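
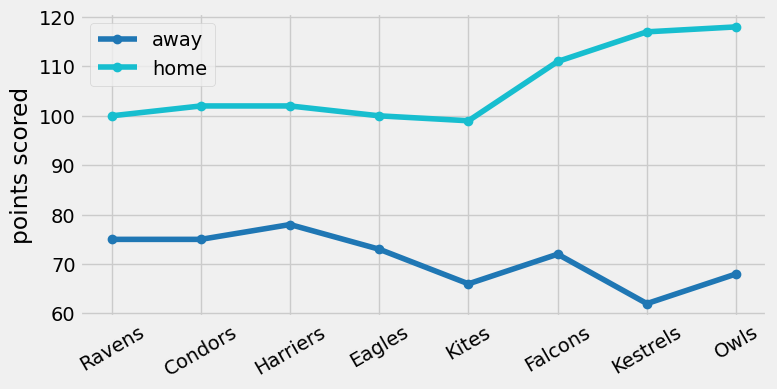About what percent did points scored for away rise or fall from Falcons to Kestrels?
Falcons ≈ 70, Kestrels ≈ 60; (60 − 70) / 70 ≈ -14.3%.

≈ -14.3%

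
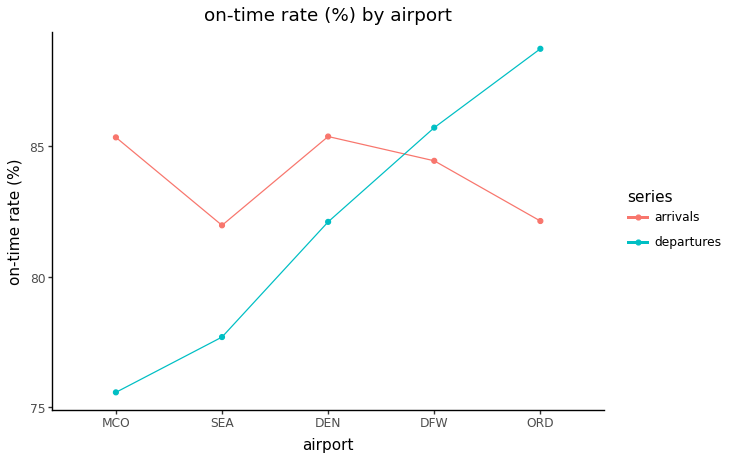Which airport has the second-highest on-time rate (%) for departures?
Top 3 for departures: ORD ≈ 88, DFW ≈ 86, DEN ≈ 82.

DFW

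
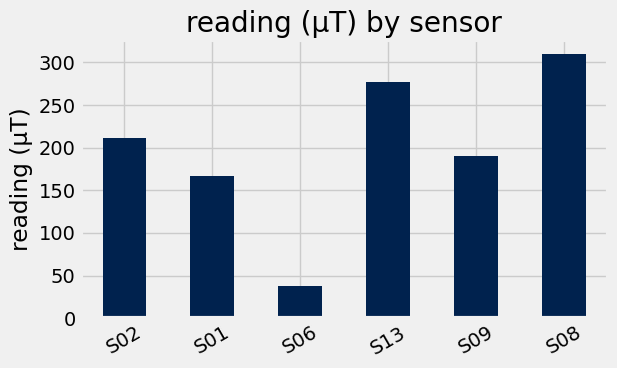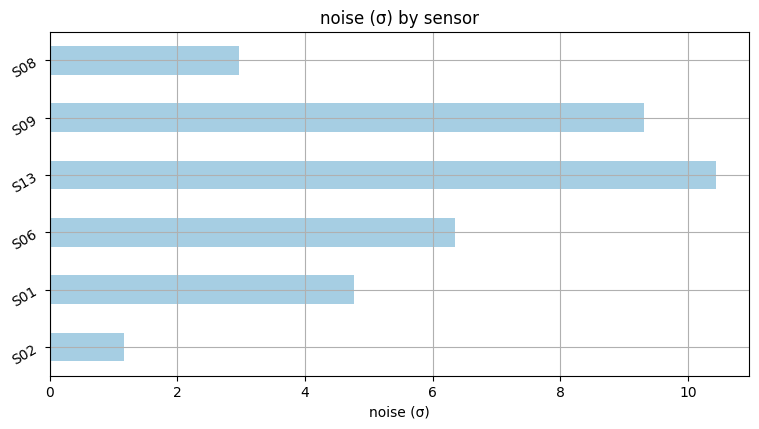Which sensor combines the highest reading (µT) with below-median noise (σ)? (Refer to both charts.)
S08

Chart 2 median noise (σ) ≈ 6; below-median sensors: S02, S01, S08. Among those, S08 has the highest reading (µT) (≈ 300).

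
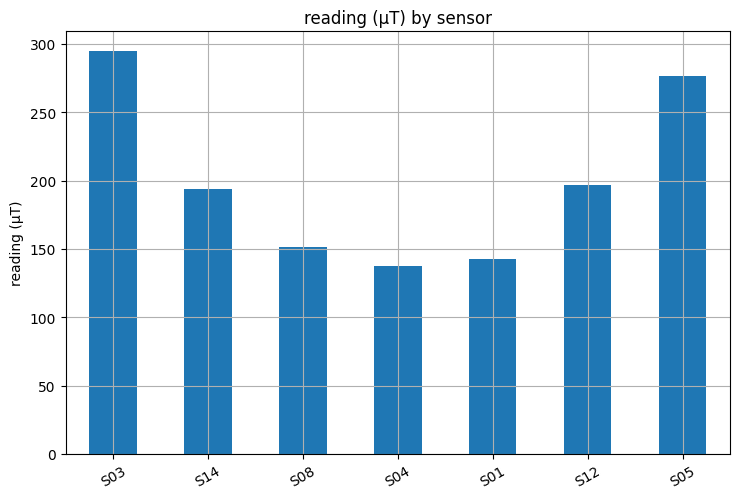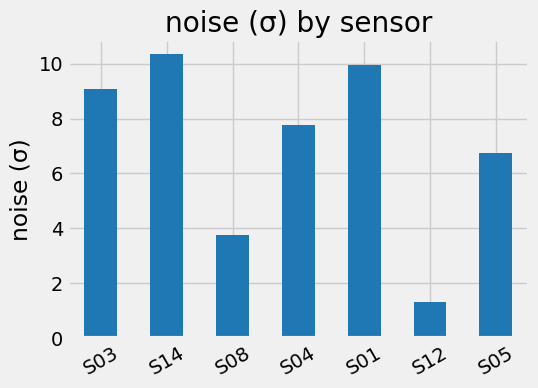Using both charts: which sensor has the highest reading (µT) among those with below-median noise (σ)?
S05

Chart 2 median noise (σ) ≈ 8; below-median sensors: S08, S12, S05. Among those, S05 has the highest reading (µT) (≈ 300).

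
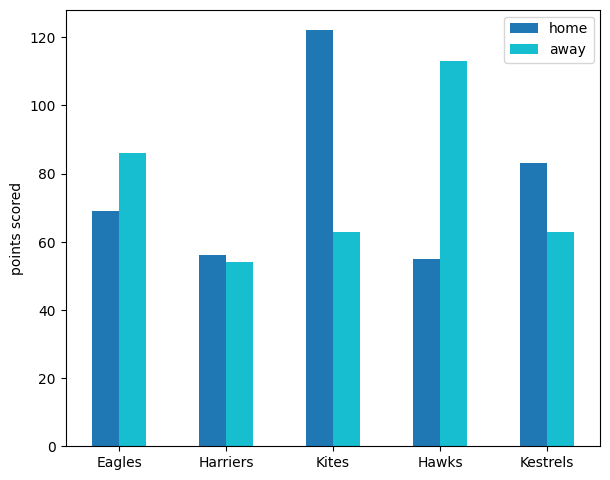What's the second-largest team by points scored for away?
Top 3 for away: Hawks ≈ 120, Eagles ≈ 80, Kestrels ≈ 60.

Eagles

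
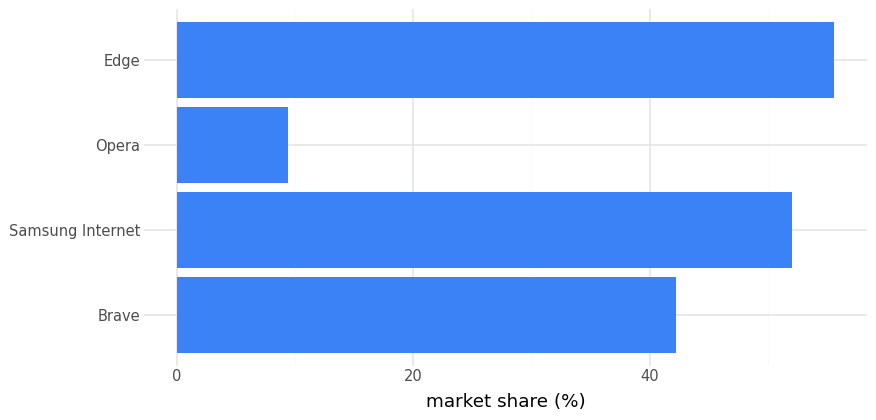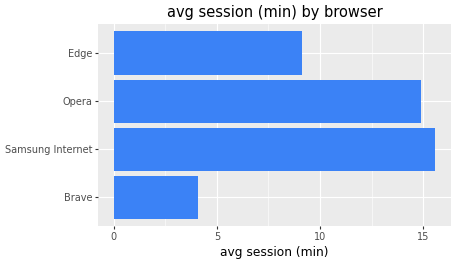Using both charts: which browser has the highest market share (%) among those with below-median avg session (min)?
Edge

Chart 2 median avg session (min) ≈ 12; below-median browsers: Brave, Edge. Among those, Edge has the highest market share (%) (≈ 60).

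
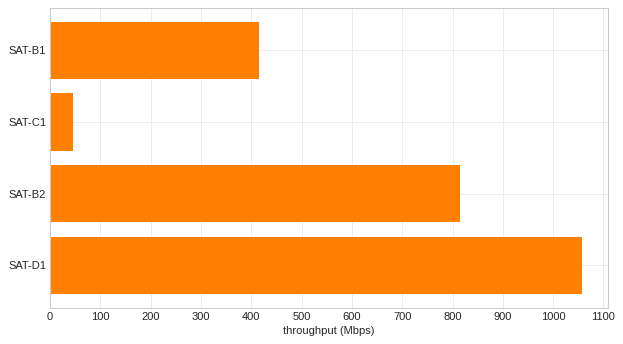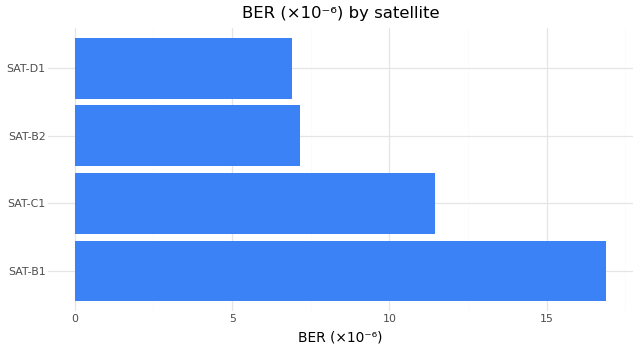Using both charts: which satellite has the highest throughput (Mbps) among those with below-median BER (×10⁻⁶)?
Chart 2 median BER (×10⁻⁶) ≈ 10; below-median satellites: SAT-B2, SAT-D1. Among those, SAT-D1 has the highest throughput (Mbps) (≈ 1100).

SAT-D1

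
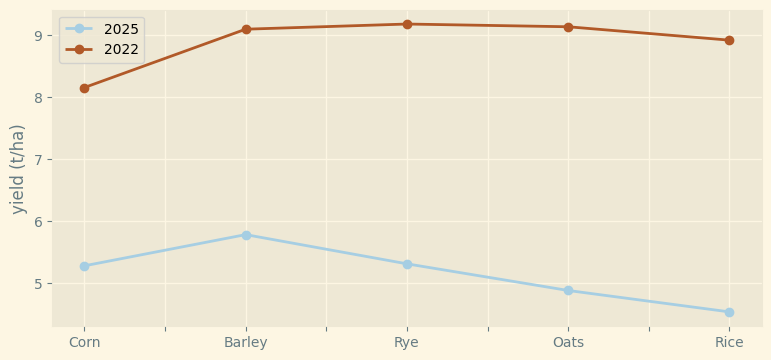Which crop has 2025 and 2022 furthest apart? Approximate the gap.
Rice, ≈ 4.5 t/ha

Rice: 2025 ≈ 4.5, 2022 ≈ 9.0 → gap ≈ 4.5. Next-largest (Oats) is only ≈ 4.0.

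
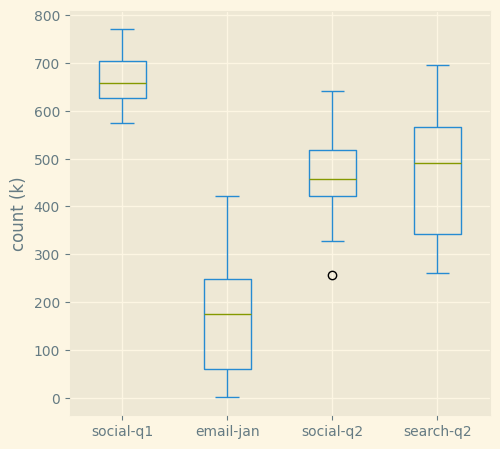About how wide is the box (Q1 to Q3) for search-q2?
≈ 200

Q3 ≈ 550, Q1 ≈ 350; IQR ≈ 200.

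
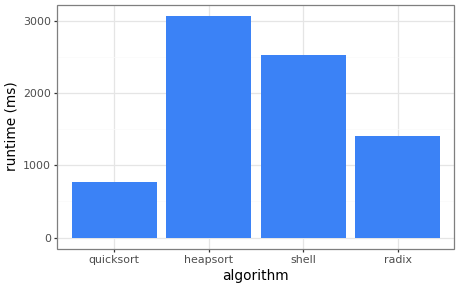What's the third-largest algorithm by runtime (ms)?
Top 4: heapsort ≈ 3000, shell ≈ 2500, radix ≈ 1500, quicksort ≈ 1000.

radix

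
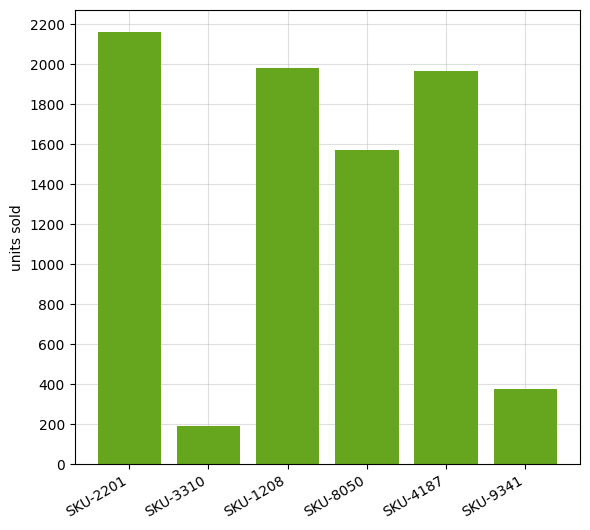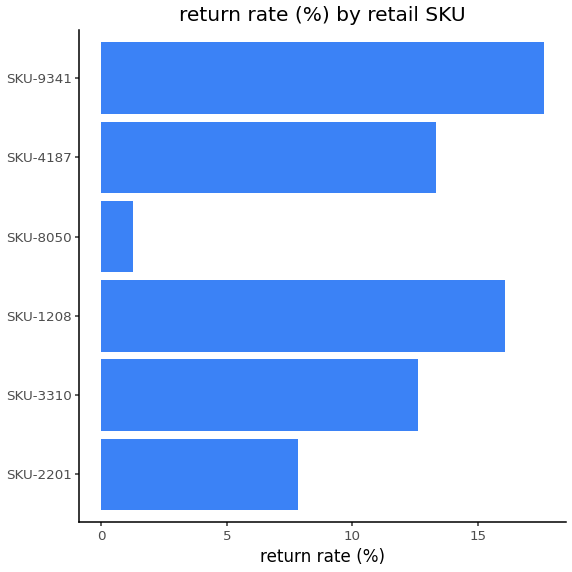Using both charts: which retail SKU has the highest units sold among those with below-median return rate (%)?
Chart 2 median return rate (%) ≈ 12; below-median retail SKUs: SKU-2201, SKU-3310, SKU-8050. Among those, SKU-2201 has the highest units sold (≈ 2200).

SKU-2201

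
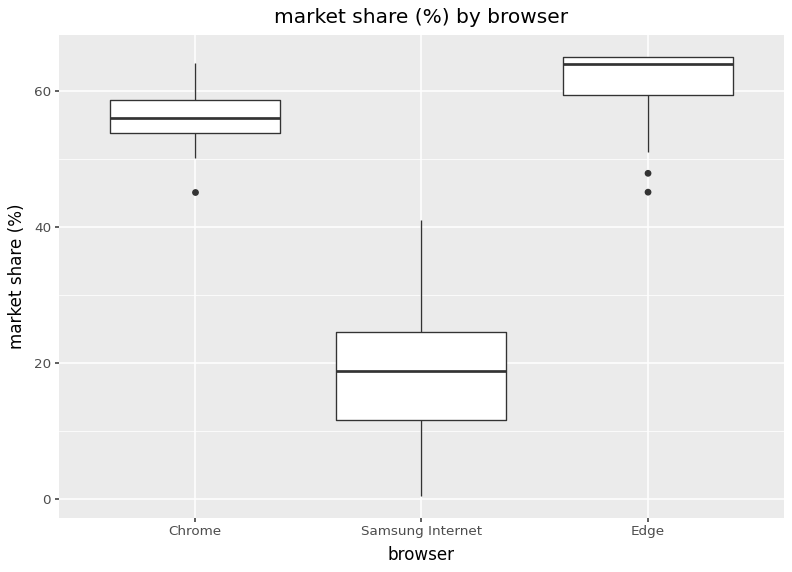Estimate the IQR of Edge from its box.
Q3 ≈ 65, Q1 ≈ 60; IQR ≈ 5.

≈ 5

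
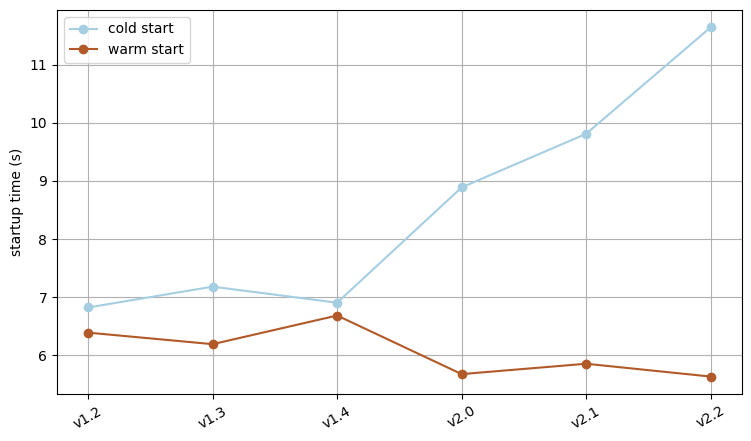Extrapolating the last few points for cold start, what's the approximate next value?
Last three: 9, 10, 12 → slope ≈ 1.5/step → next ≈ 13.5.

≈ 13.5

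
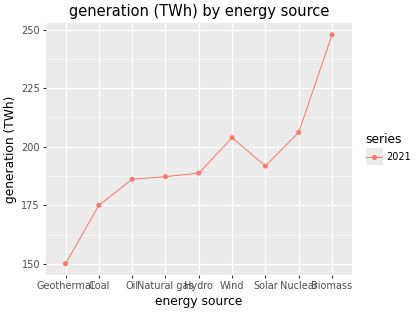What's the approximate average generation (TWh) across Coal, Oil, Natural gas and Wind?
(180 + 190 + 190 + 200) / 4 ≈ 190.

≈ 190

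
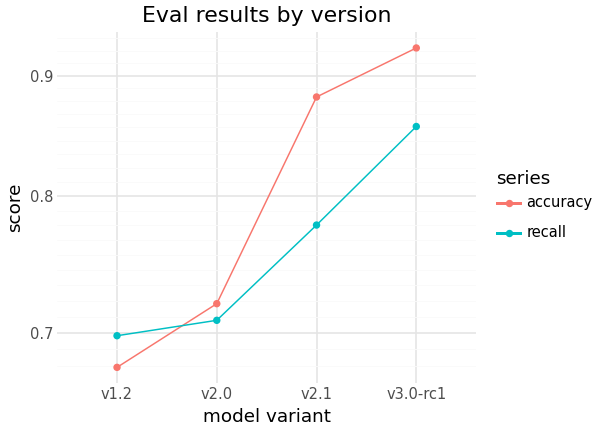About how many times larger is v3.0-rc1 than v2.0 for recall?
≈ 1.21×

v3.0-rc1 ≈ 0.85, v2.0 ≈ 0.70; 0.85/0.70 ≈ 1.21.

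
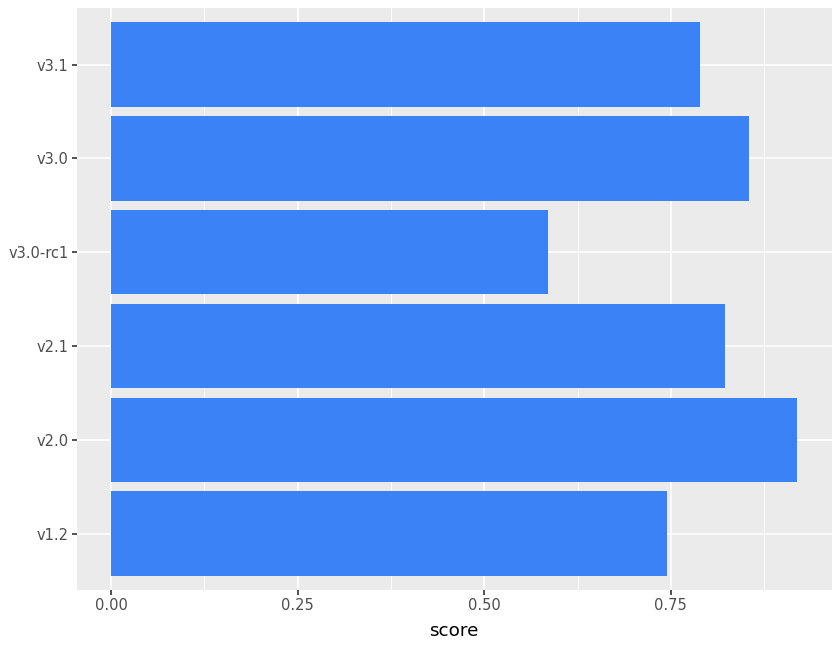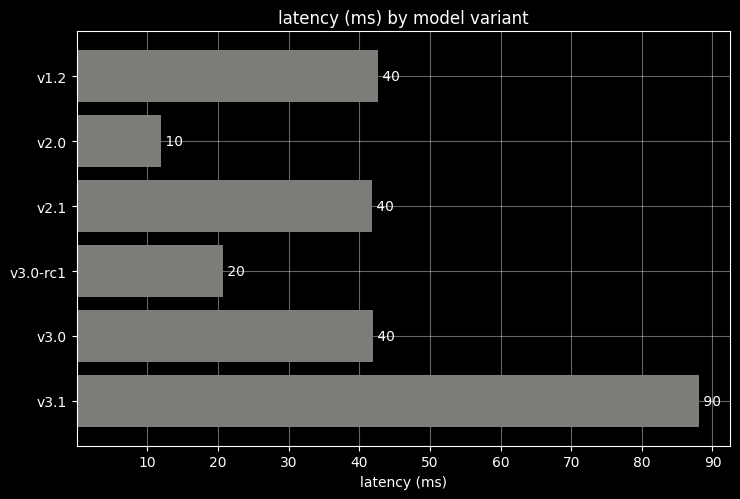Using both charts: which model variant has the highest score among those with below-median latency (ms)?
v2.0

Chart 2 median latency (ms) ≈ 40; below-median model variants: v2.0, v2.1, v3.0-rc1. Among those, v2.0 has the highest score (≈ 0.9).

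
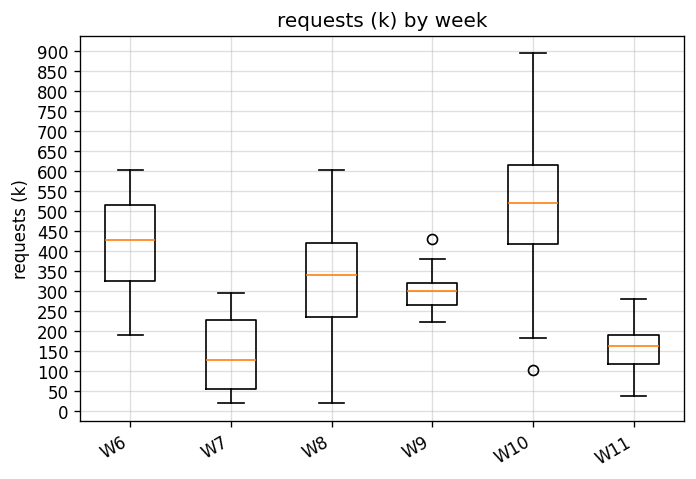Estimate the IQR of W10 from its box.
≈ 200

Q3 ≈ 600, Q1 ≈ 400; IQR ≈ 200.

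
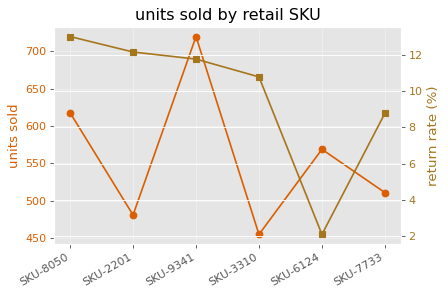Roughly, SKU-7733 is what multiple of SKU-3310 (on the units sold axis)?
≈ 1.11×

SKU-7733 ≈ 500, SKU-3310 ≈ 450; 500/450 ≈ 1.11.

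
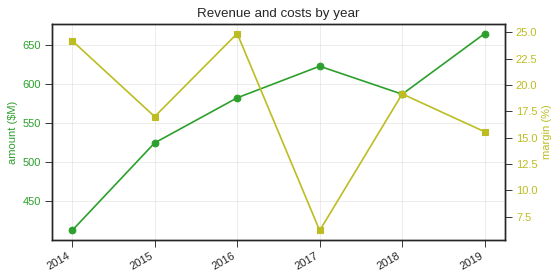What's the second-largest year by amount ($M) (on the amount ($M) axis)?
2017

Top 3 (on the amount ($M) axis): 2019 ≈ 675, 2017 ≈ 625, 2018 ≈ 575.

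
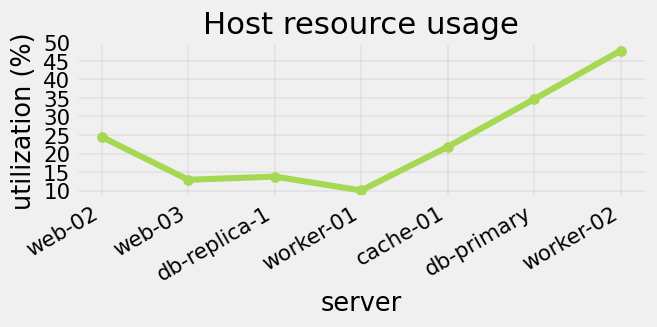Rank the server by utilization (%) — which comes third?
web-02

Top 4: worker-02 ≈ 50, db-primary ≈ 35, web-02 ≈ 25, cache-01 ≈ 20.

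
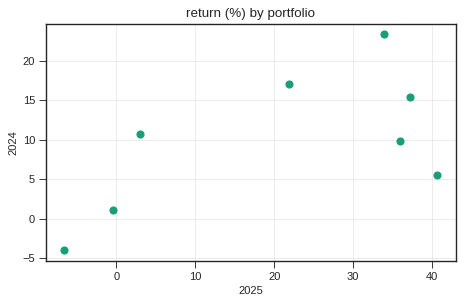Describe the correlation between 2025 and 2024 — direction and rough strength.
Points are positively correlated; moderate (|r| ≈ 0.6).

positive, moderate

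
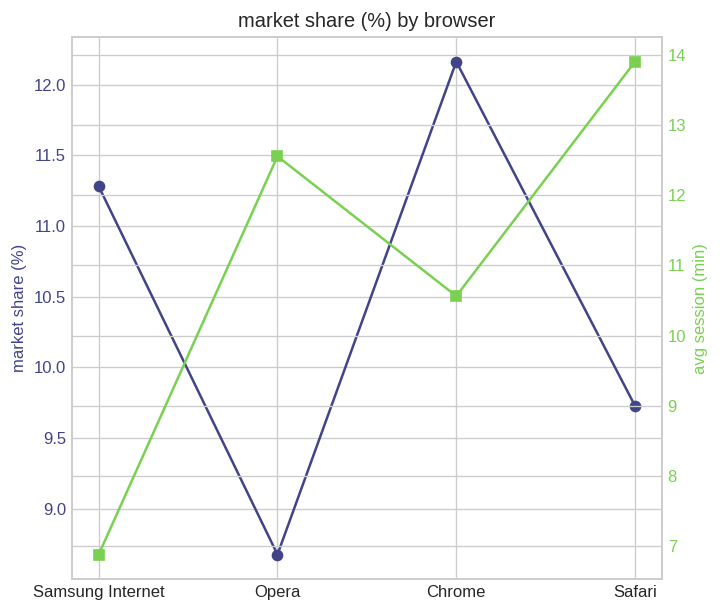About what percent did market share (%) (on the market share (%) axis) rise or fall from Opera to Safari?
Opera ≈ 8.5, Safari ≈ 9.5; (9.5 − 8.5) / 8.5 ≈ +11.8%.

≈ +11.8%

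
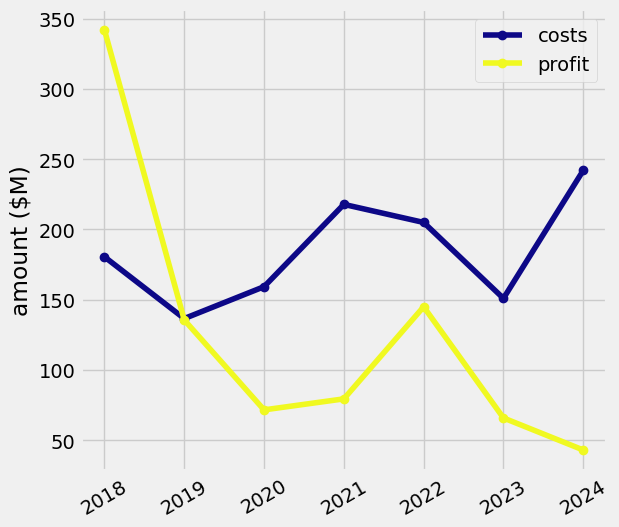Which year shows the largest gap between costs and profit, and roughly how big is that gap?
2024, ≈ 200 $M

2024: costs ≈ 250, profit ≈ 50 → gap ≈ 200. Next-largest (2018) is only ≈ 175.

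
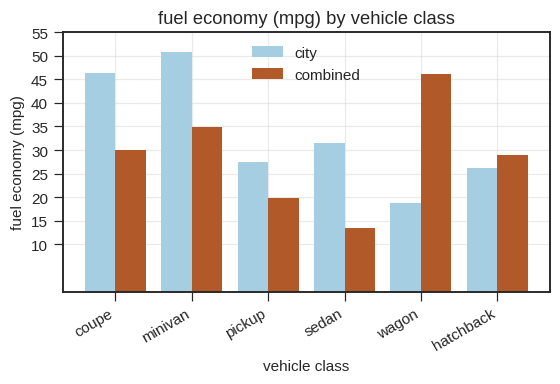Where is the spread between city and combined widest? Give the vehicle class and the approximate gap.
wagon, ≈ 25 mpg

wagon: city ≈ 20, combined ≈ 45 → gap ≈ 25. Next-largest (sedan) is only ≈ 15.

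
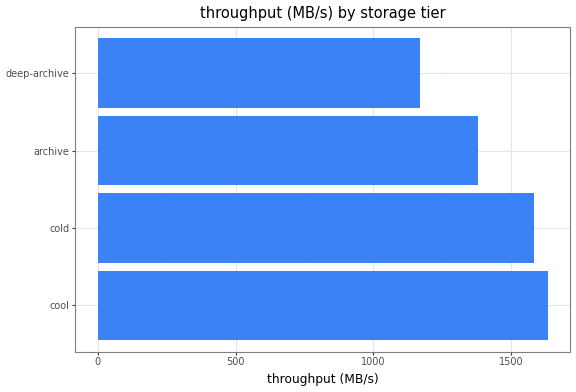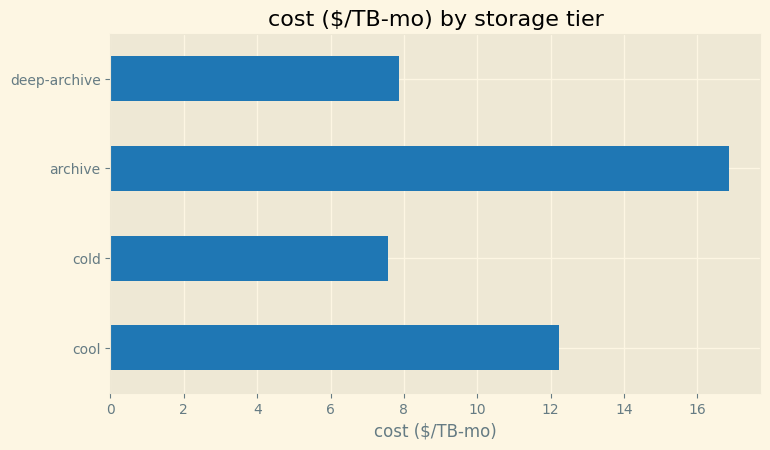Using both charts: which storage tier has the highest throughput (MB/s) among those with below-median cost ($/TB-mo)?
Chart 2 median cost ($/TB-mo) ≈ 10; below-median storage tiers: cold, deep-archive. Among those, cold has the highest throughput (MB/s) (≈ 1600).

cold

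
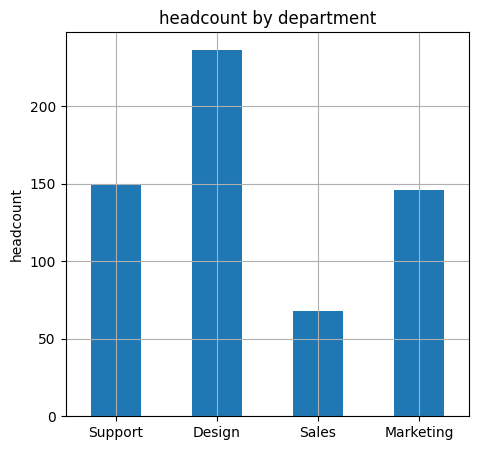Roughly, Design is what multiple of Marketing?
≈ 1.71×

Design ≈ 240, Marketing ≈ 140; 240/140 ≈ 1.71.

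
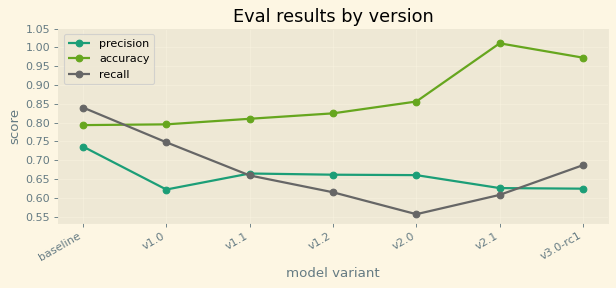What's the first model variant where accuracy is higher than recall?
baseline: accuracy ≈ 0.80 vs recall ≈ 0.85 (not yet); v1.0: accuracy ≈ 0.80 vs recall ≈ 0.75 (first crossover).

v1.0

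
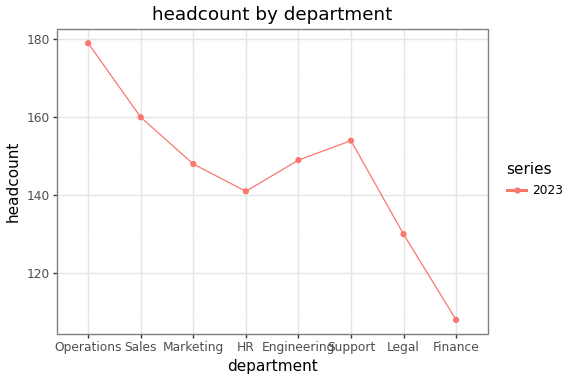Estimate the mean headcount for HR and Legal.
≈ 135

(140 + 130) / 2 ≈ 135.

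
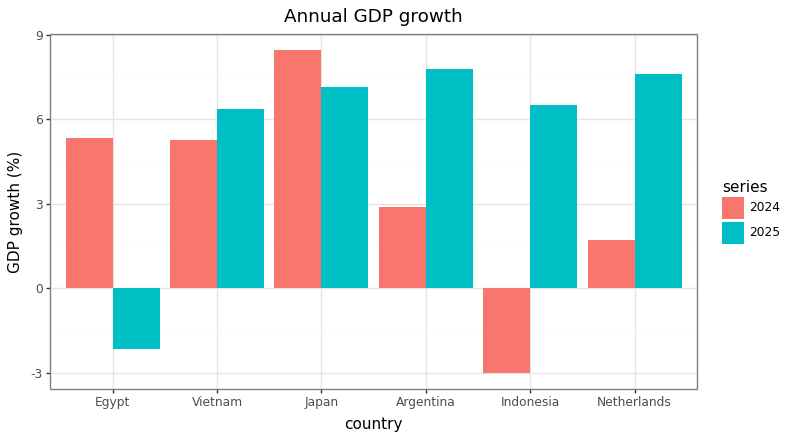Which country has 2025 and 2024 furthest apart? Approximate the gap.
Indonesia: 2025 ≈ 6, 2024 ≈ -3 → gap ≈ 9. Next-largest (Egypt) is only ≈ 7.

Indonesia, ≈ 9 %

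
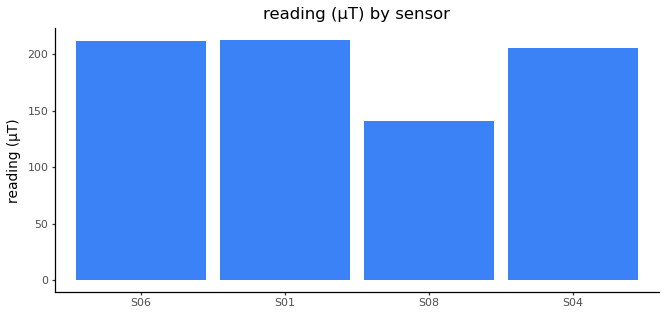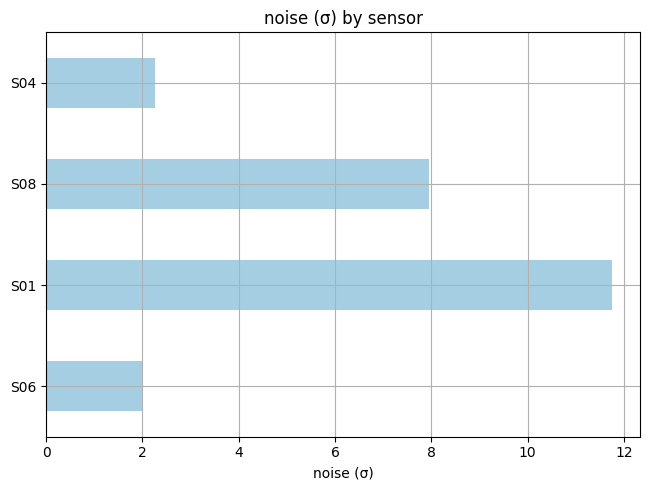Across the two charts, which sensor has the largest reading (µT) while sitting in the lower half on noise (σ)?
S06

Chart 2 median noise (σ) ≈ 6; below-median sensors: S06, S04. Among those, S06 has the highest reading (µT) (≈ 220).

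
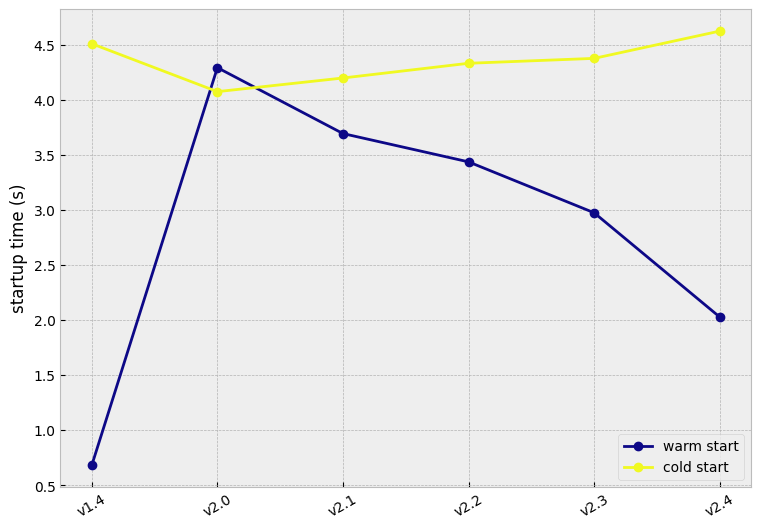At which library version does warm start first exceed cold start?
v2.0

v1.4: warm start ≈ 0.5 vs cold start ≈ 4.5 (not yet); v2.0: warm start ≈ 4.5 vs cold start ≈ 4.0 (first crossover).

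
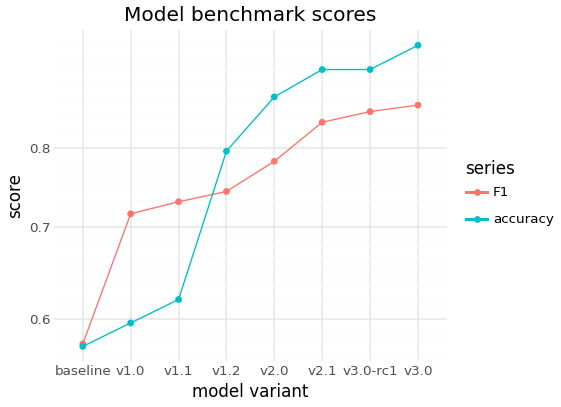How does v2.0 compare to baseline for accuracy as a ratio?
≈ 1.55×

v2.0 ≈ 0.85, baseline ≈ 0.55; 0.85/0.55 ≈ 1.55.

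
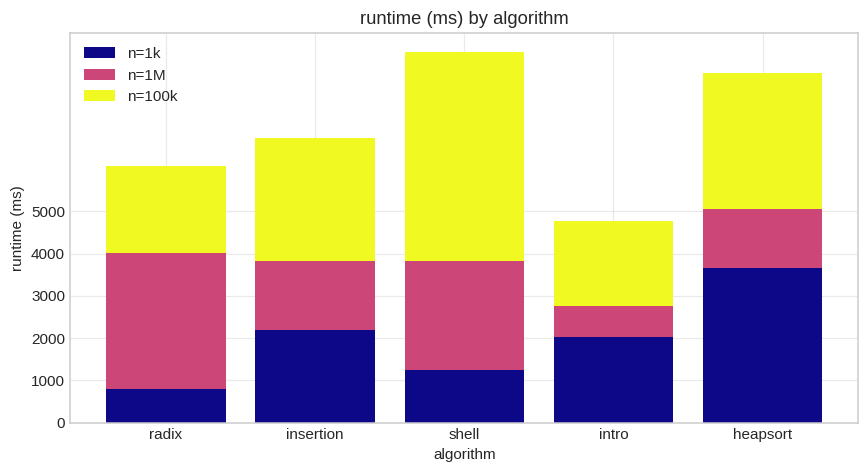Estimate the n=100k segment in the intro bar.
n=100k top ≈ 5000, bottom ≈ 3000; segment ≈ 2000.

≈ 2000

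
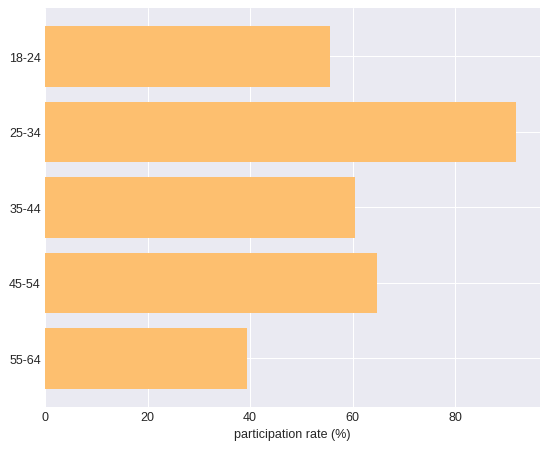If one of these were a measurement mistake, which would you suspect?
25-34

25-34 ≈ 90; the rest sit between ≈ 40 and ≈ 60.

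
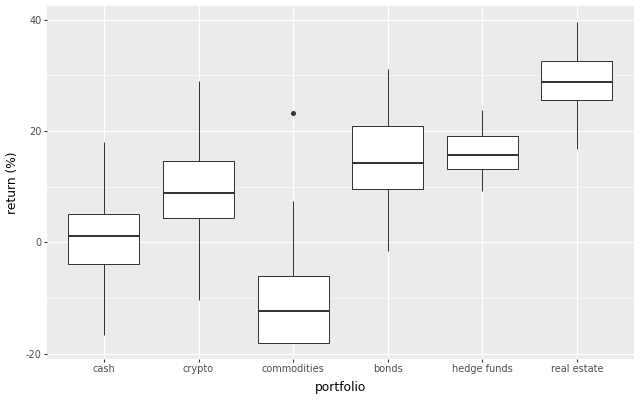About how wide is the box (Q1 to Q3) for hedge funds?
Q3 ≈ 20, Q1 ≈ 15; IQR ≈ 5.

≈ 5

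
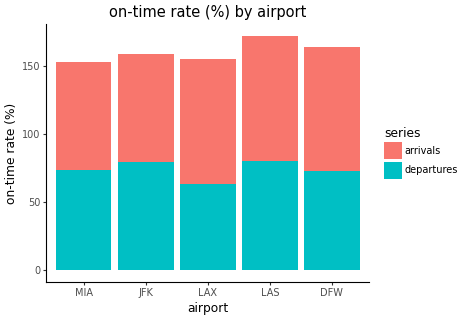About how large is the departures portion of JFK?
≈ 80

departures top ≈ 80, bottom ≈ 0; segment ≈ 80.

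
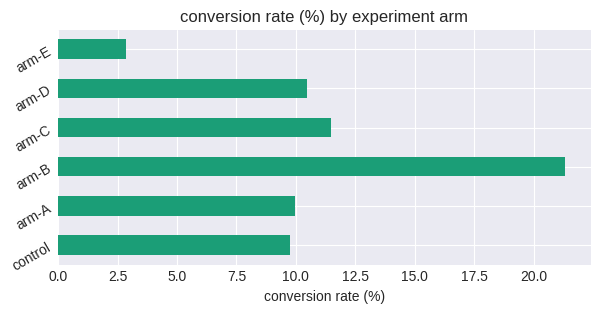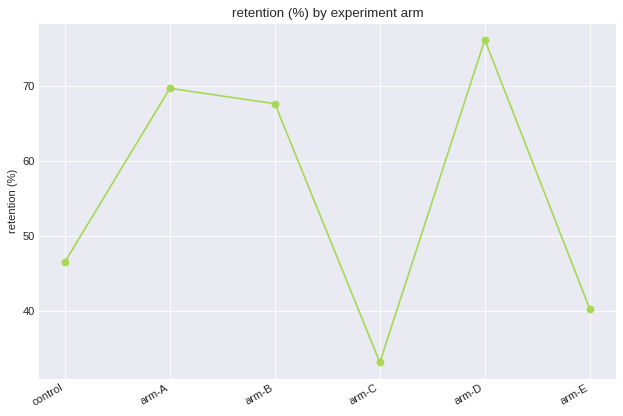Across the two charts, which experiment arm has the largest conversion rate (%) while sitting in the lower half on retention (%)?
Chart 2 median retention (%) ≈ 60; below-median experiment arms: control, arm-C, arm-E. Among those, arm-C has the highest conversion rate (%) (≈ 12).

arm-C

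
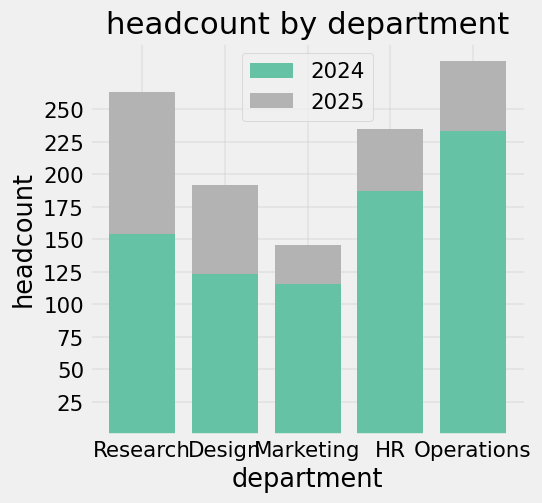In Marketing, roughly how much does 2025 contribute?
≈ 25

2025 top ≈ 150, bottom ≈ 125; segment ≈ 25.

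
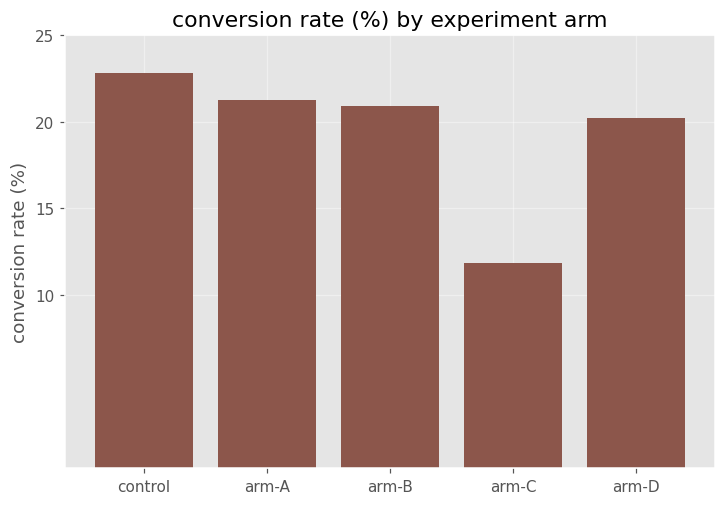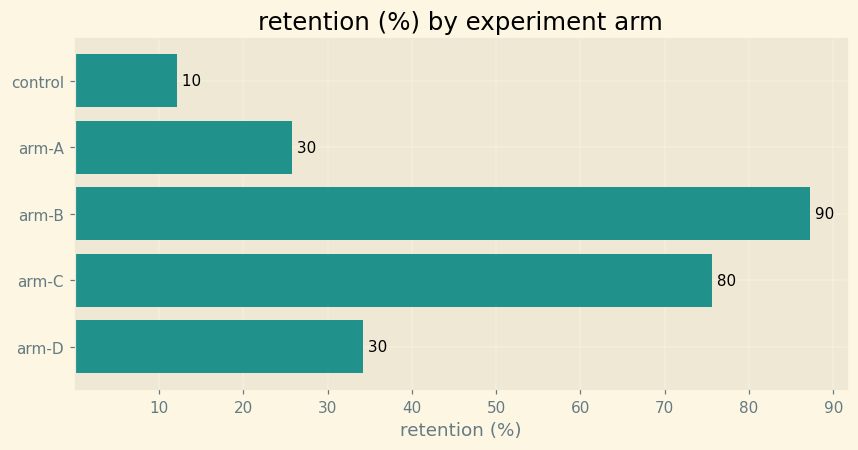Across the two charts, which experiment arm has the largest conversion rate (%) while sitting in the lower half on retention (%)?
control

Chart 2 median retention (%) ≈ 30; below-median experiment arms: control, arm-A. Among those, control has the highest conversion rate (%) (≈ 25).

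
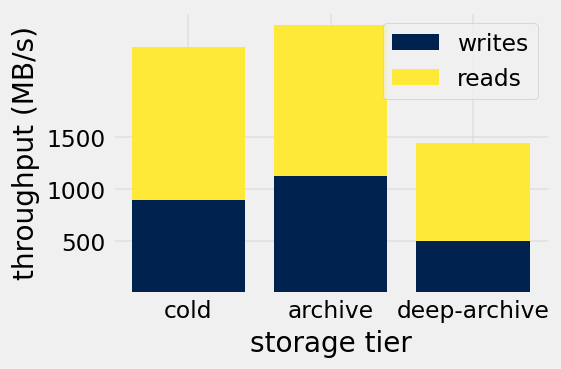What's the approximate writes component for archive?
≈ 1000

writes top ≈ 1000, bottom ≈ 0; segment ≈ 1000.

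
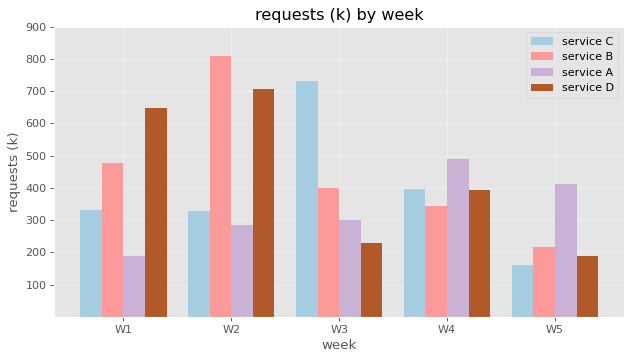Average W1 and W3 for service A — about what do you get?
≈ 250

(200 + 300) / 2 ≈ 250.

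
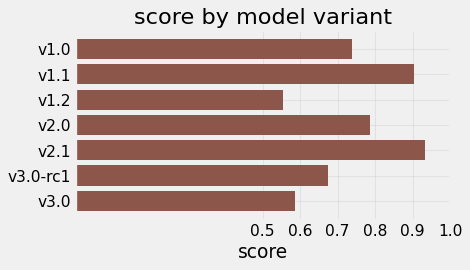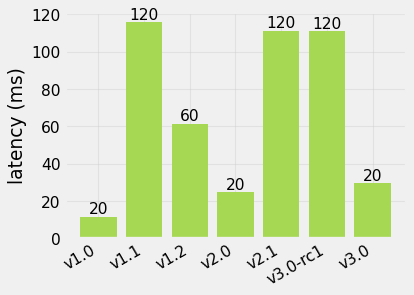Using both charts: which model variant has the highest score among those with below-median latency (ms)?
v2.0

Chart 2 median latency (ms) ≈ 60; below-median model variants: v1.0, v2.0, v3.0. Among those, v2.0 has the highest score (≈ 0.8).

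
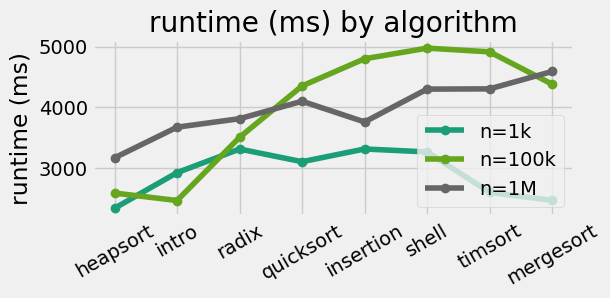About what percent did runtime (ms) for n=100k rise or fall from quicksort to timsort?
≈ +11.1%

quicksort ≈ 4500, timsort ≈ 5000; (5000 − 4500) / 4500 ≈ +11.1%.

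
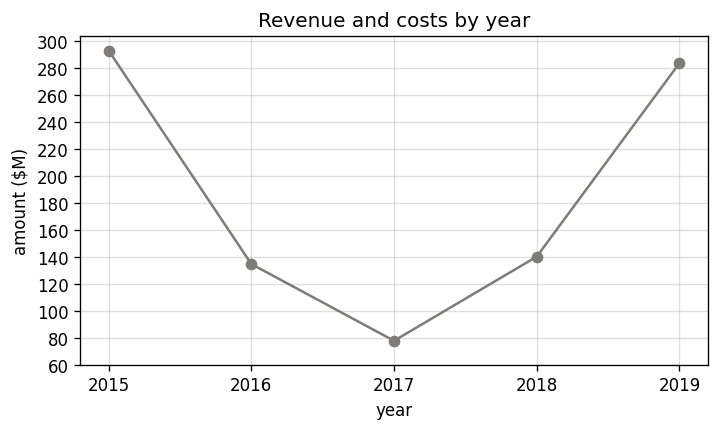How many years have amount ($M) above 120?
Above 120: 2015, 2016, 2018, 2019.

4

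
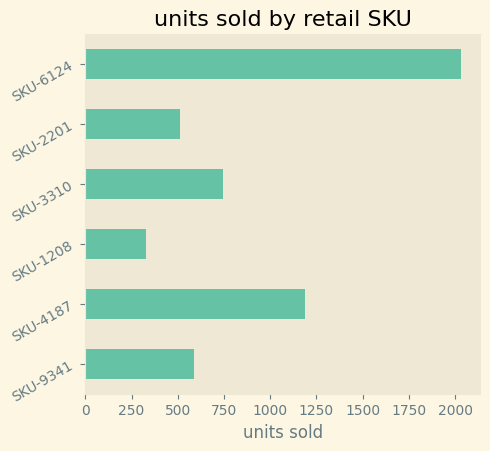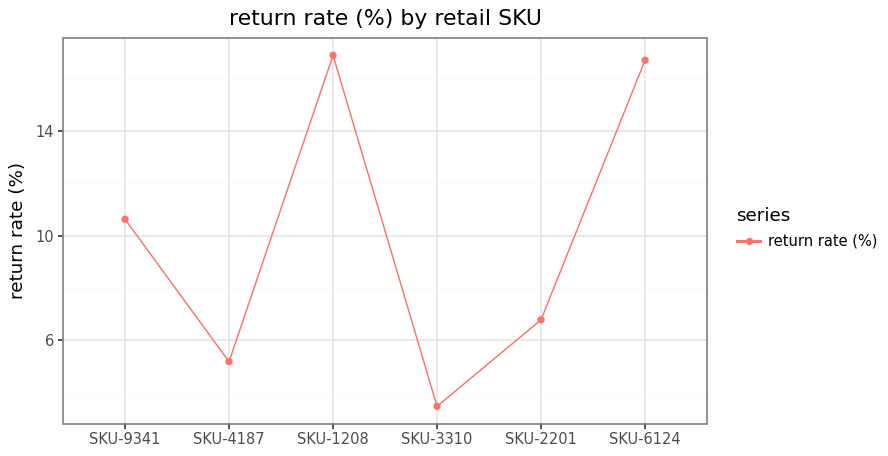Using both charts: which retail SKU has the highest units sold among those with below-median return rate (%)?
SKU-4187

Chart 2 median return rate (%) ≈ 8; below-median retail SKUs: SKU-4187, SKU-3310, SKU-2201. Among those, SKU-4187 has the highest units sold (≈ 1200).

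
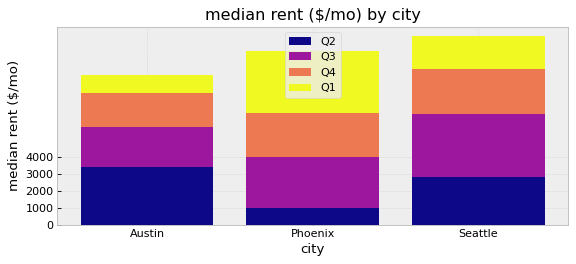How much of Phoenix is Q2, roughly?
≈ 1000

Q2 top ≈ 1000, bottom ≈ 0; segment ≈ 1000.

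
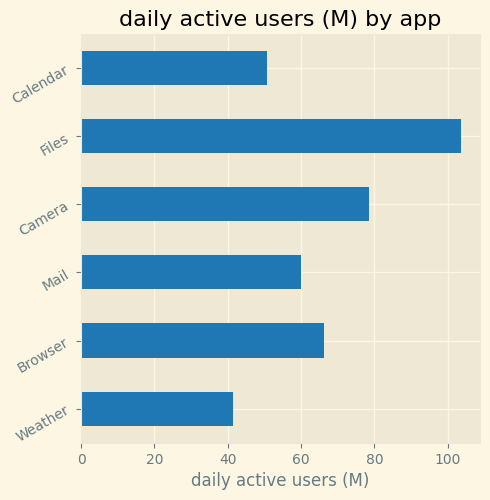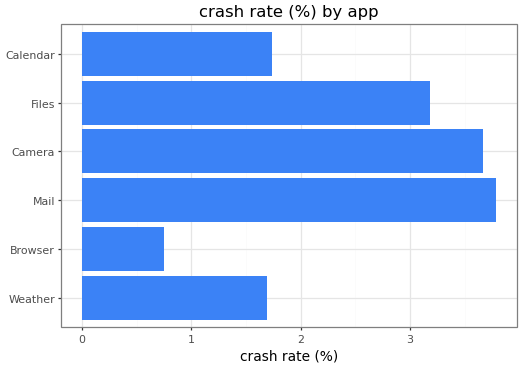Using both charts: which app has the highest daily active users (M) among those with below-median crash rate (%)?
Chart 2 median crash rate (%) ≈ 2.5; below-median apps: Weather, Browser, Calendar. Among those, Browser has the highest daily active users (M) (≈ 70).

Browser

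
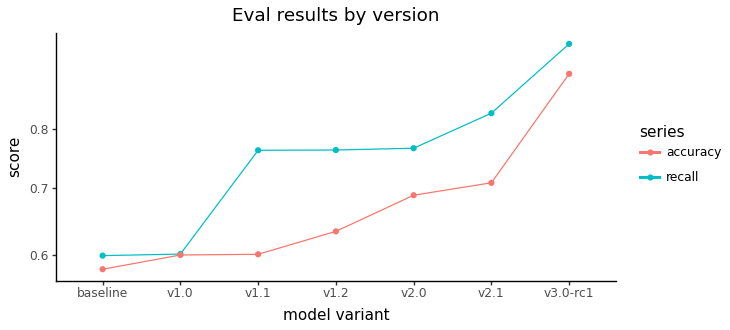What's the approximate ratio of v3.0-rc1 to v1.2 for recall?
v3.0-rc1 ≈ 0.95, v1.2 ≈ 0.75; 0.95/0.75 ≈ 1.27.

≈ 1.27×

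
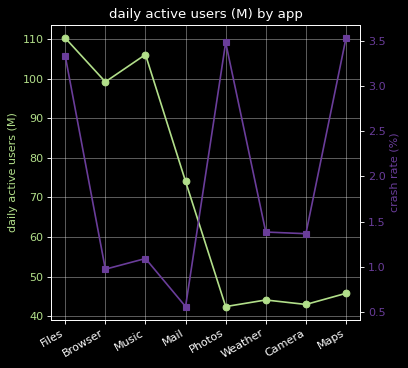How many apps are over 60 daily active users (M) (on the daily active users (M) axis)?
Above 60: Files, Browser, Music, Mail.

4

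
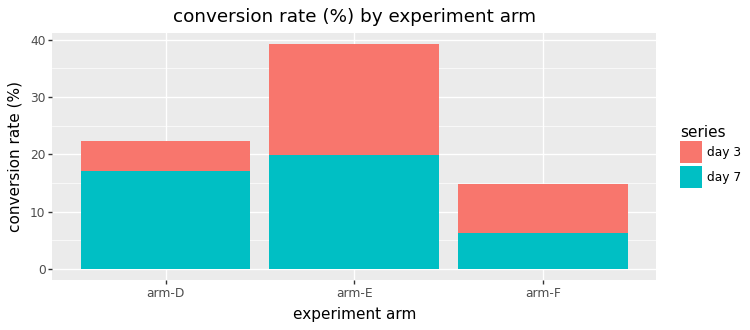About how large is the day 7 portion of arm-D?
≈ 15

day 7 top ≈ 15, bottom ≈ 0; segment ≈ 15.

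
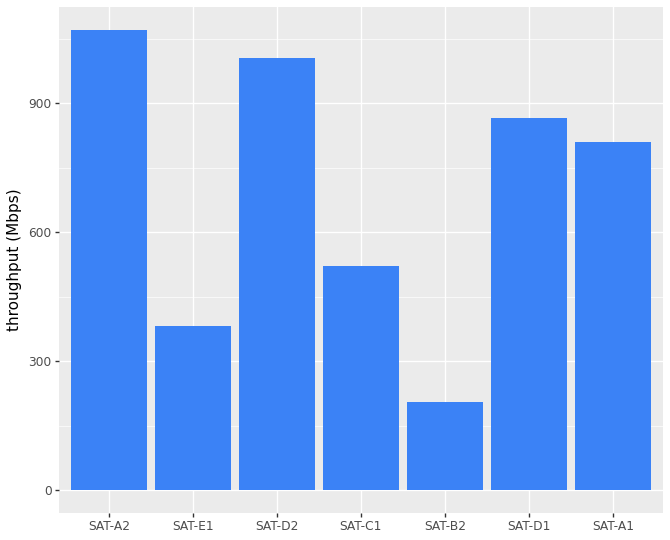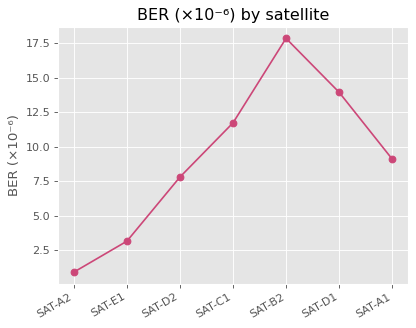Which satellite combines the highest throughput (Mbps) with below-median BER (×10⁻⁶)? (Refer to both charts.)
Chart 2 median BER (×10⁻⁶) ≈ 10; below-median satellites: SAT-A2, SAT-E1, SAT-D2. Among those, SAT-A2 has the highest throughput (Mbps) (≈ 1100).

SAT-A2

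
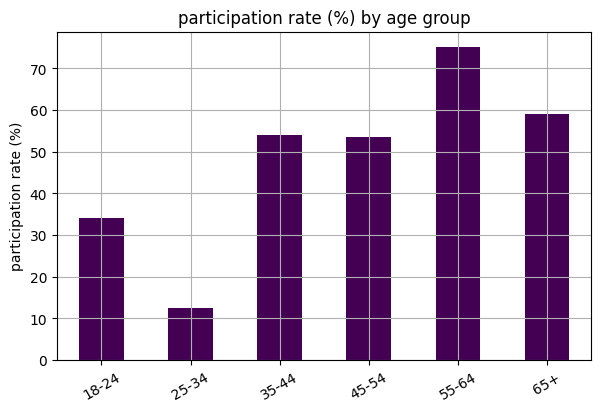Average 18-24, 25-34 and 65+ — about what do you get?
(30 + 10 + 60) / 3 ≈ 33.

≈ 33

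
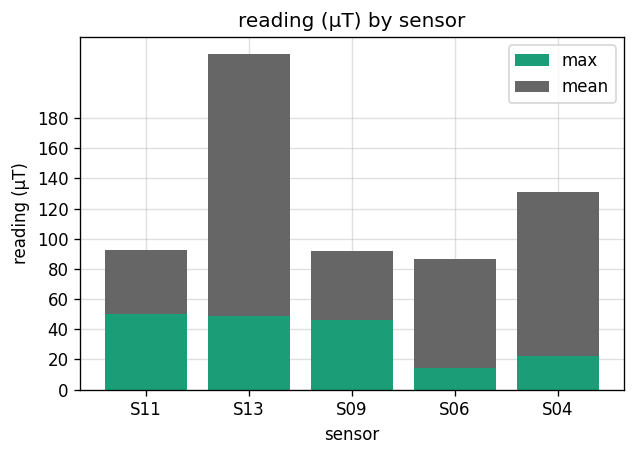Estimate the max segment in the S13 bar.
max top ≈ 40, bottom ≈ 0; segment ≈ 40.

≈ 40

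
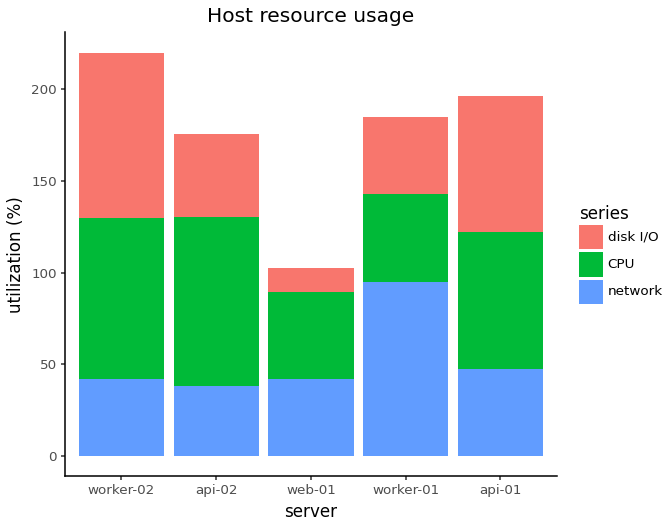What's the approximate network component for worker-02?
≈ 40

network top ≈ 40, bottom ≈ 0; segment ≈ 40.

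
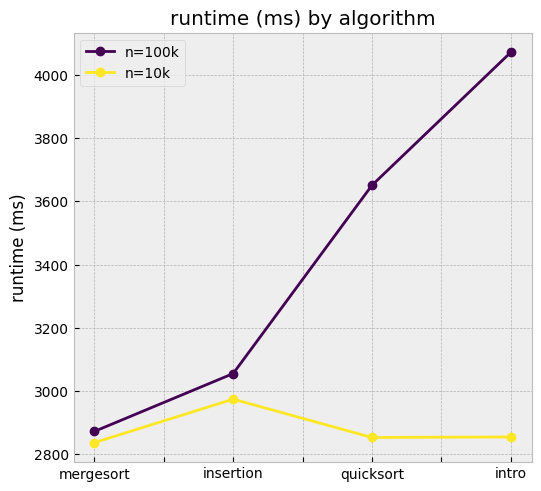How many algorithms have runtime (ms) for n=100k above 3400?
Above 3400: quicksort, intro.

2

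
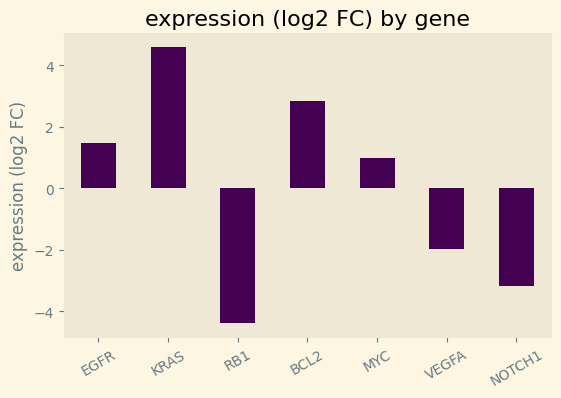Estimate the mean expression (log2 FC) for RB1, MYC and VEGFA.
≈ -2

(-4 + 1 + -2) / 3 ≈ -2.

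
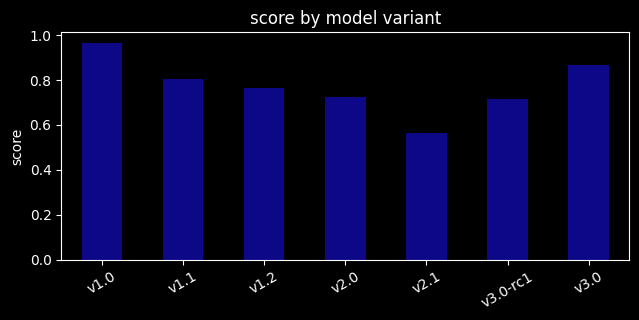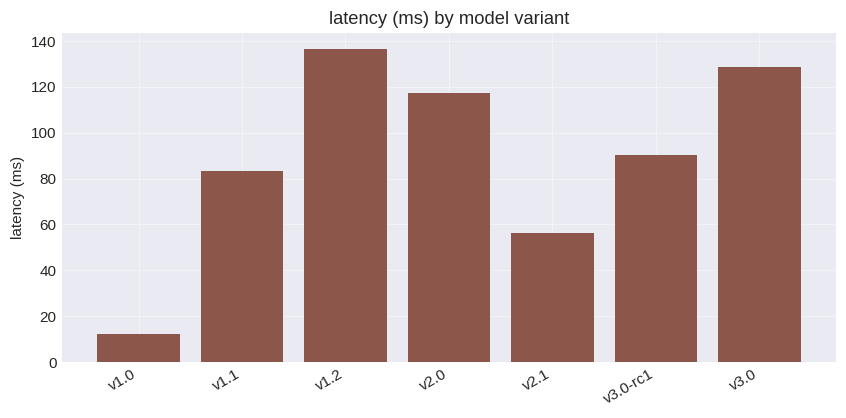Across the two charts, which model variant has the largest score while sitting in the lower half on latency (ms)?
v1.0

Chart 2 median latency (ms) ≈ 100; below-median model variants: v1.0, v1.1, v2.1. Among those, v1.0 has the highest score (≈ 1).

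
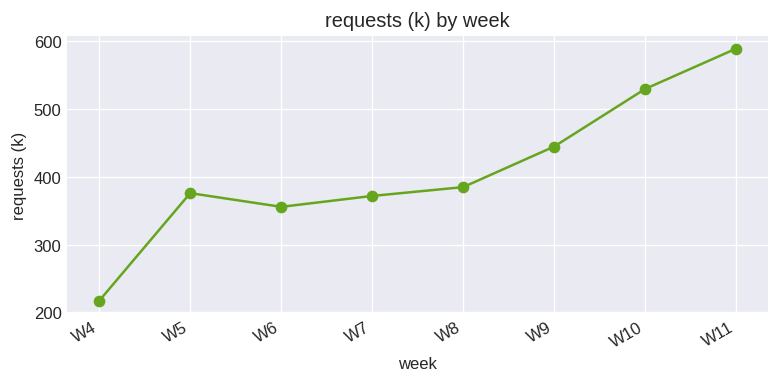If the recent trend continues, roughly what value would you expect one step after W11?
≈ 675

Last three: 450, 550, 600 → slope ≈ 75/step → next ≈ 675.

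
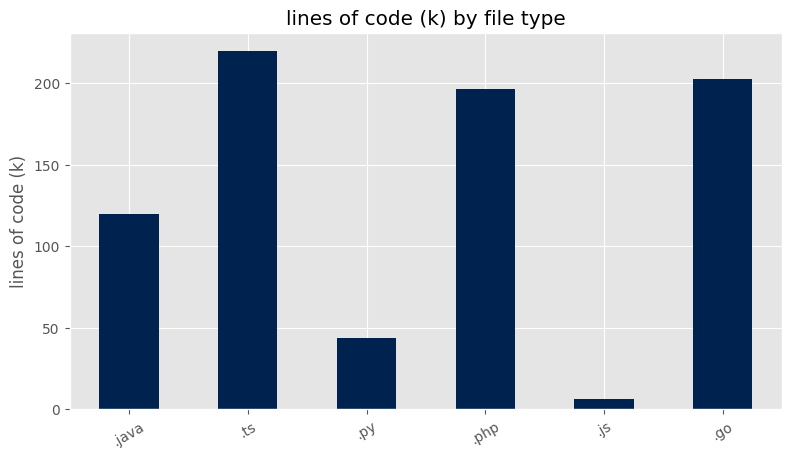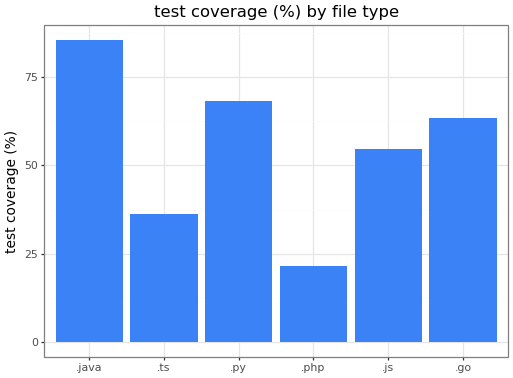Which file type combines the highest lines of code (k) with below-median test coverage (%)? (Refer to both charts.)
.ts

Chart 2 median test coverage (%) ≈ 60; below-median file types: .ts, .php, .js. Among those, .ts has the highest lines of code (k) (≈ 225).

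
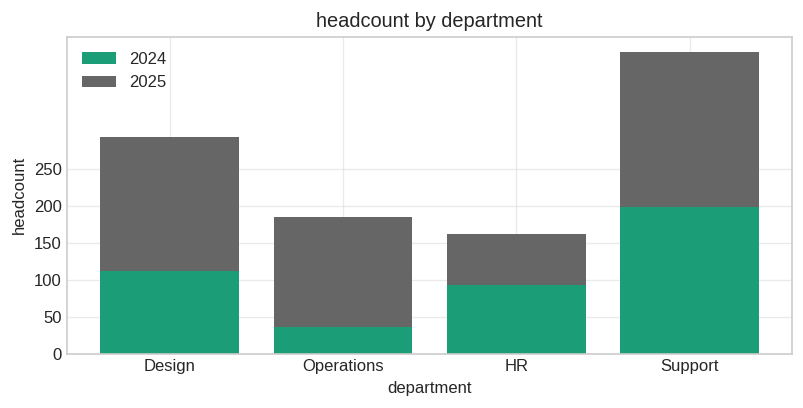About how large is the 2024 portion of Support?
≈ 200

2024 top ≈ 200, bottom ≈ 0; segment ≈ 200.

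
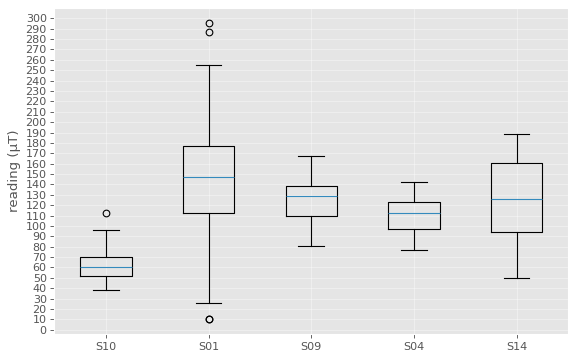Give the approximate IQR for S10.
≈ 20

Q3 ≈ 70, Q1 ≈ 50; IQR ≈ 20.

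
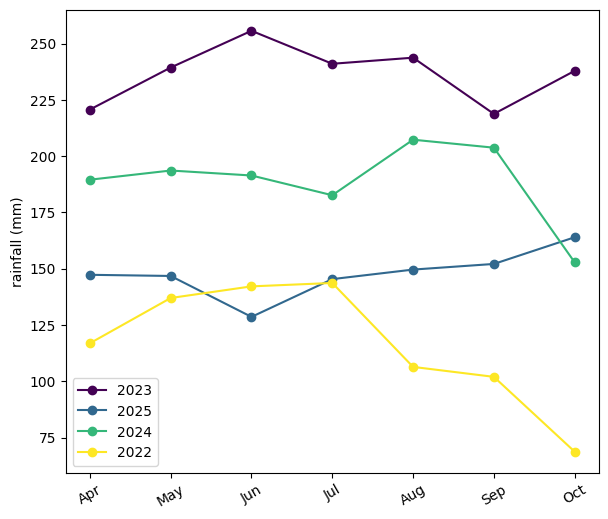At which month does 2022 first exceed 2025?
May: 2022 ≈ 140 vs 2025 ≈ 140 (not yet); Jun: 2022 ≈ 140 vs 2025 ≈ 120 (first crossover).

Jun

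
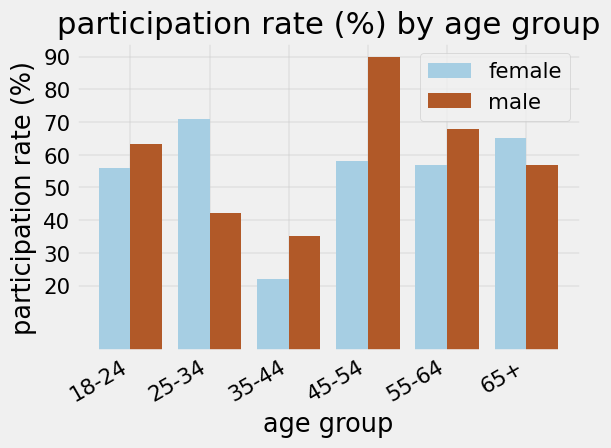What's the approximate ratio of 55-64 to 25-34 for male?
≈ 1.75×

55-64 ≈ 70, 25-34 ≈ 40; 70/40 ≈ 1.75.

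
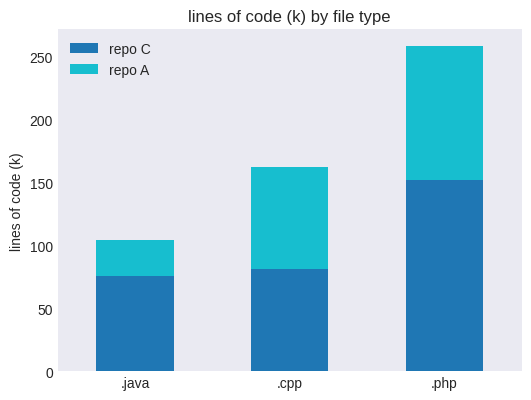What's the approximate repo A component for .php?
≈ 100

repo A top ≈ 250, bottom ≈ 150; segment ≈ 100.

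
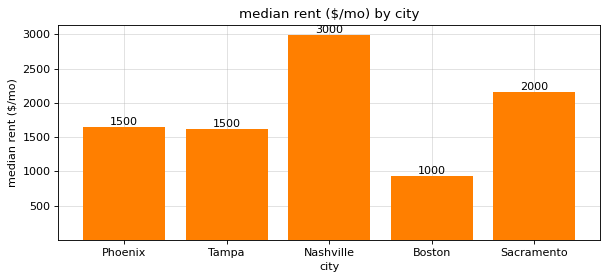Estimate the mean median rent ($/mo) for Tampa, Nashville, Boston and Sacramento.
≈ 1875

(1500 + 3000 + 1000 + 2000) / 4 ≈ 1875.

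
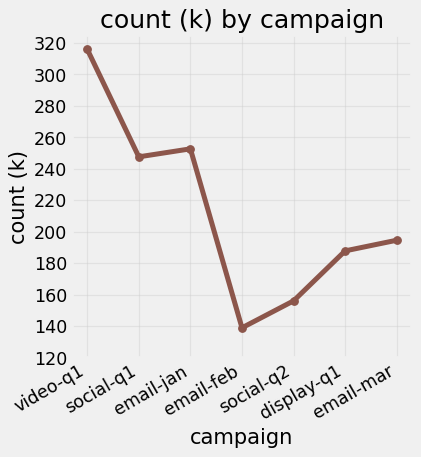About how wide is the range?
Max video-q1 ≈ 320, min email-feb ≈ 140; range ≈ 180.

≈ 180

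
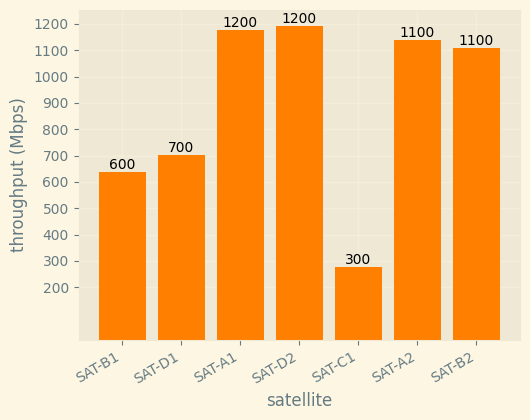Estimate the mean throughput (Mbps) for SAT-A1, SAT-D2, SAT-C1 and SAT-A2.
(1200 + 1200 + 300 + 1100) / 4 ≈ 950.

≈ 950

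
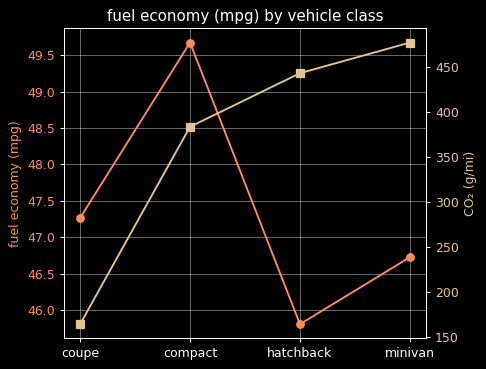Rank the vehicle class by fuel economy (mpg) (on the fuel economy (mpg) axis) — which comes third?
minivan

Top 4 (on the fuel economy (mpg) axis): compact ≈ 49.5, coupe ≈ 47.5, minivan ≈ 46.5, hatchback ≈ 46.0.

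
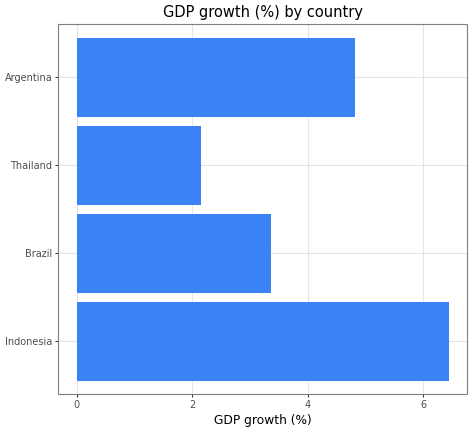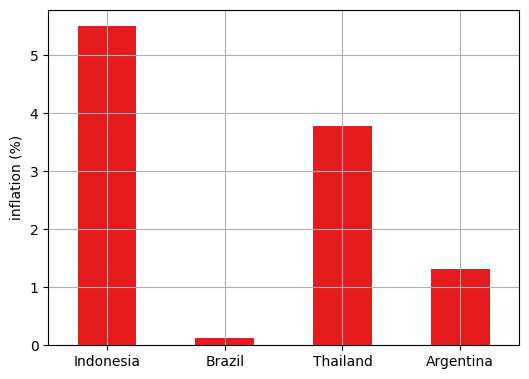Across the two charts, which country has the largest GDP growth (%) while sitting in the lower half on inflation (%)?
Chart 2 median inflation (%) ≈ 3; below-median countries: Brazil, Argentina. Among those, Argentina has the highest GDP growth (%) (≈ 5).

Argentina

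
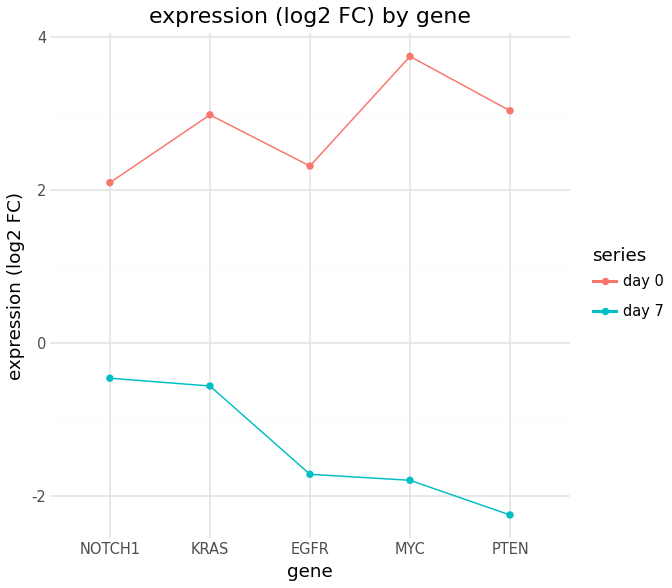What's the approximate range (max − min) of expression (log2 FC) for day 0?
Max MYC ≈ 3.5, min NOTCH1 ≈ 2.0; range ≈ 1.5.

≈ 1.5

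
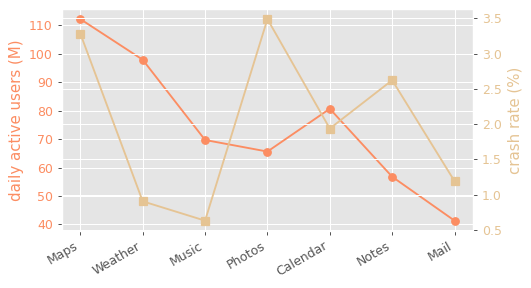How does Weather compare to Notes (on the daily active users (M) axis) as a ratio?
≈ 1.67×

Weather ≈ 100, Notes ≈ 60; 100/60 ≈ 1.67.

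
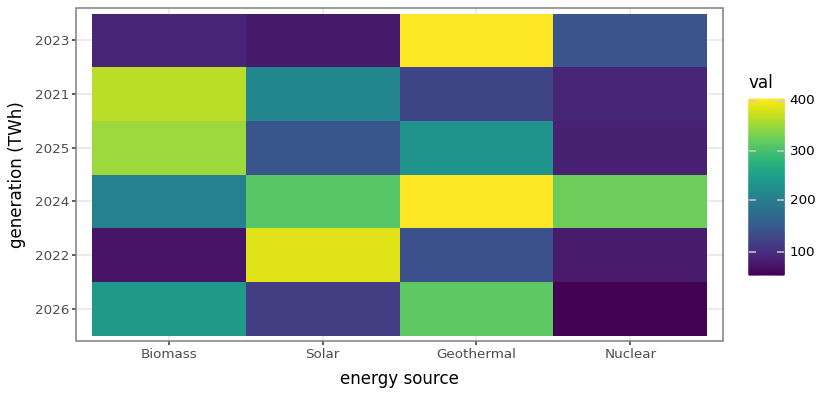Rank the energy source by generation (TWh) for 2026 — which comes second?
Biomass

Top 3 for 2026: Geothermal ≈ 300, Biomass ≈ 250, Solar ≈ 100.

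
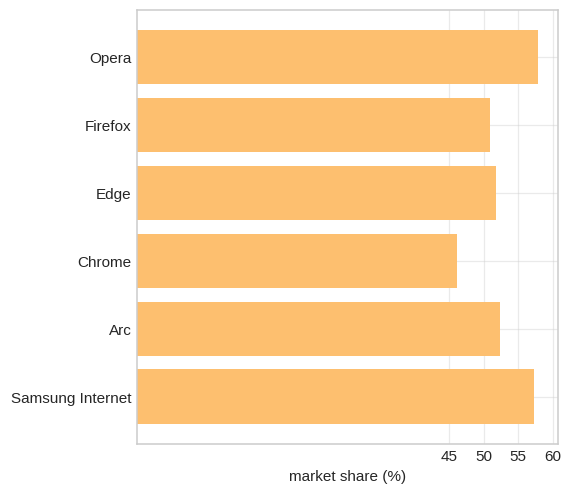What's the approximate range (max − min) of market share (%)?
≈ 15

Max Opera ≈ 60, min Chrome ≈ 45; range ≈ 15.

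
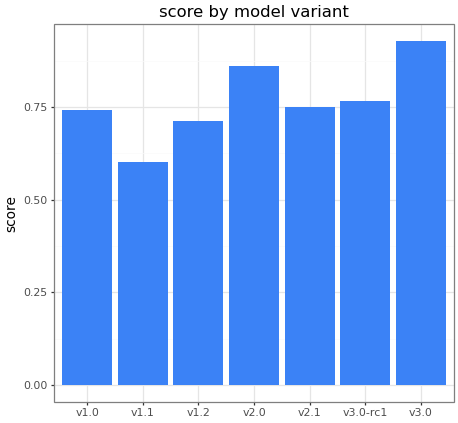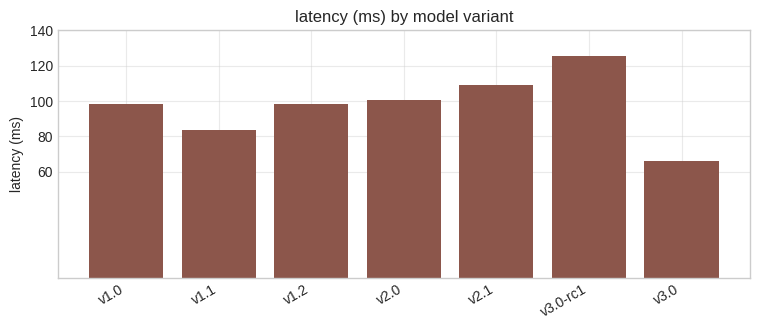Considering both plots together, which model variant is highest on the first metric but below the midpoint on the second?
v3.0

Chart 2 median latency (ms) ≈ 100; below-median model variants: v1.0, v1.1, v3.0. Among those, v3.0 has the highest score (≈ 0.9).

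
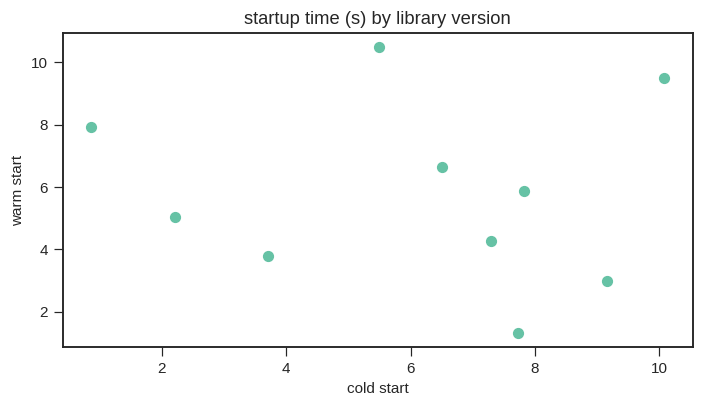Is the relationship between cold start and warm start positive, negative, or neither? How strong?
Points are roughly uncorrelated; weak (|r| ≈ 0.1).

no clear correlation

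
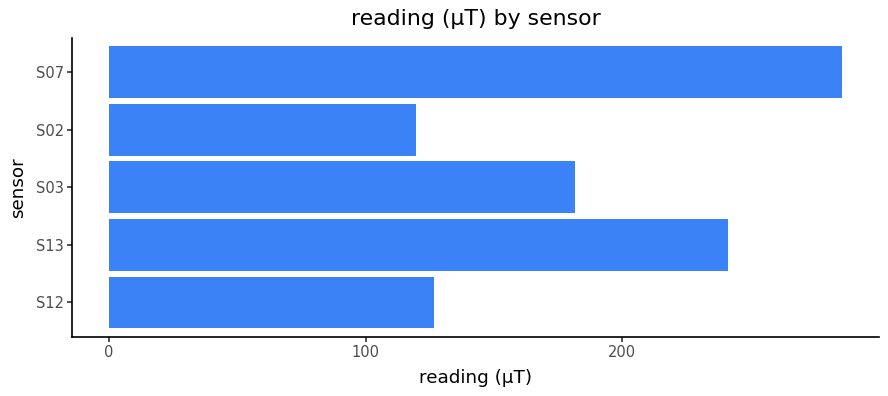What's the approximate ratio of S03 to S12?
≈ 1.4×

S03 ≈ 175, S12 ≈ 125; 175/125 ≈ 1.4.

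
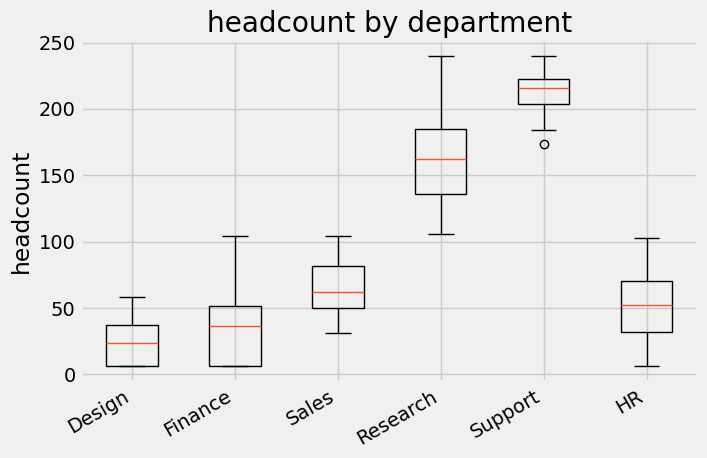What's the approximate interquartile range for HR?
≈ 40

Q3 ≈ 80, Q1 ≈ 40; IQR ≈ 40.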